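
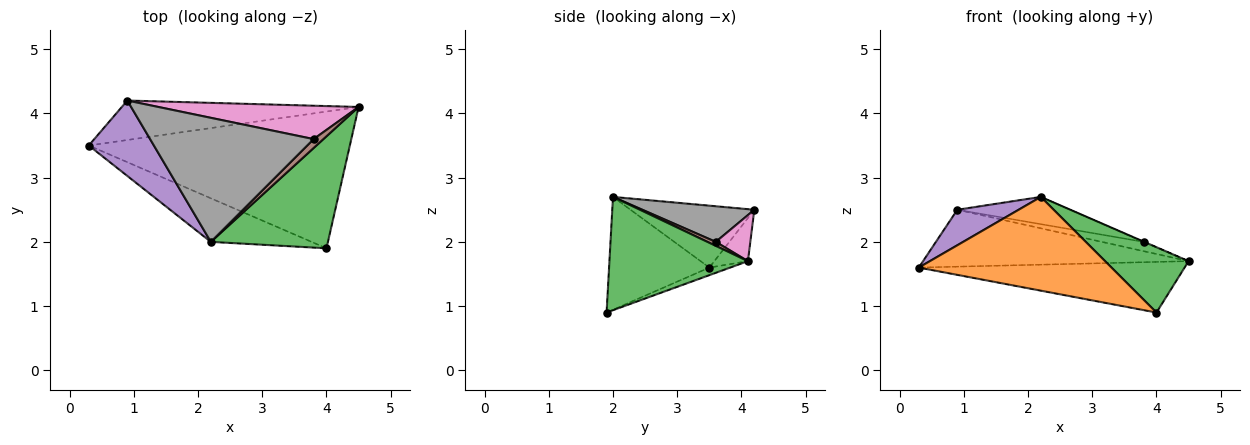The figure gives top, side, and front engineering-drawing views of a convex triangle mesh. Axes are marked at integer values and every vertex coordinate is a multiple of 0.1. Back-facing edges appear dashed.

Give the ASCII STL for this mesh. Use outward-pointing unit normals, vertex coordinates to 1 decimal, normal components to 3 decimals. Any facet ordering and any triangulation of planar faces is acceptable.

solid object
 facet normal -0.027 0.347 -0.937
  outer loop
   vertex 4.0 1.9 0.9
   vertex 0.3 3.5 1.6
   vertex 4.5 4.1 1.7
  endloop
 endfacet
 facet normal -0.427 -0.820 -0.381
  outer loop
   vertex 2.2 2.0 2.7
   vertex 0.3 3.5 1.6
   vertex 4.0 1.9 0.9
  endloop
 endfacet
 facet normal 0.641 -0.387 0.663
  outer loop
   vertex 2.2 2.0 2.7
   vertex 4.0 1.9 0.9
   vertex 4.5 4.1 1.7
  endloop
 endfacet
 facet normal -0.103 0.817 -0.567
  outer loop
   vertex 0.9 4.2 2.5
   vertex 4.5 4.1 1.7
   vertex 0.3 3.5 1.6
  endloop
 endfacet
 facet normal -0.652 -0.323 0.686
  outer loop
   vertex 0.9 4.2 2.5
   vertex 0.3 3.5 1.6
   vertex 2.2 2.0 2.7
  endloop
 endfacet
 facet normal 0.376 0.029 0.926
  outer loop
   vertex 3.8 3.6 2.0
   vertex 2.2 2.0 2.7
   vertex 4.5 4.1 1.7
  endloop
 endfacet
 facet normal 0.216 0.262 0.941
  outer loop
   vertex 3.8 3.6 2.0
   vertex 4.5 4.1 1.7
   vertex 0.9 4.2 2.5
  endloop
 endfacet
 facet normal 0.208 0.210 0.955
  outer loop
   vertex 3.8 3.6 2.0
   vertex 0.9 4.2 2.5
   vertex 2.2 2.0 2.7
  endloop
 endfacet
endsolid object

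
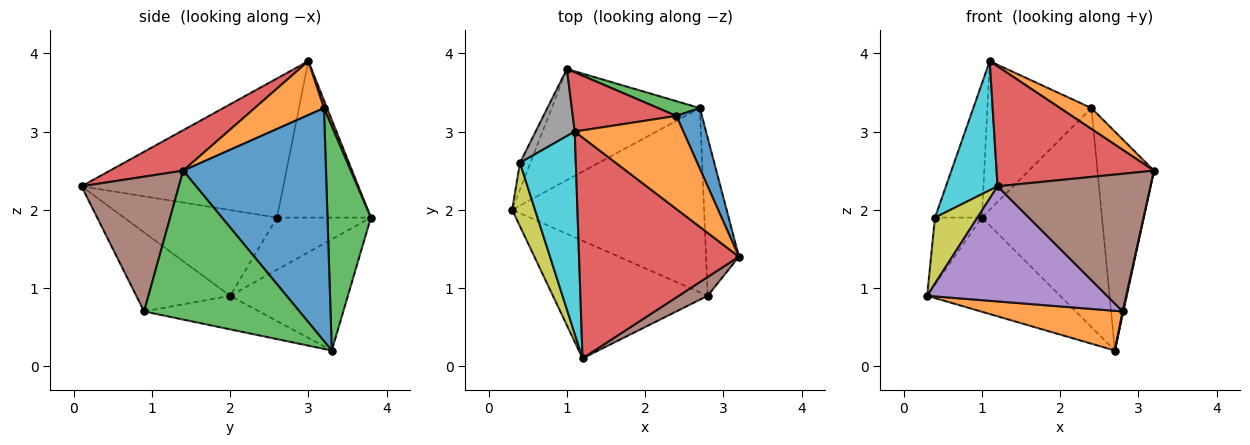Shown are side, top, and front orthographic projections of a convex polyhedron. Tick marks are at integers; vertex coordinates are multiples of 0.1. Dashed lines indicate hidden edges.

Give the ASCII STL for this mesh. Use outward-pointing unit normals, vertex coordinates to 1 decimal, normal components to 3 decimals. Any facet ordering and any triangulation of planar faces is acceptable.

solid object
 facet normal -0.497 0.561 -0.662
  outer loop
   vertex 2.7 3.3 0.2
   vertex 0.3 2.0 0.9
   vertex 1.0 3.8 1.9
  endloop
 endfacet
 facet normal -0.168 -0.208 -0.964
  outer loop
   vertex 2.8 0.9 0.7
   vertex 0.3 2.0 0.9
   vertex 2.7 3.3 0.2
  endloop
 endfacet
 facet normal 0.976 -0.004 -0.216
  outer loop
   vertex 2.8 0.9 0.7
   vertex 2.7 3.3 0.2
   vertex 3.2 1.4 2.5
  endloop
 endfacet
 facet normal 0.217 -0.466 0.858
  outer loop
   vertex 1.2 0.1 2.3
   vertex 3.2 1.4 2.5
   vertex 1.1 3.0 3.9
  endloop
 endfacet
 facet normal -0.343 -0.657 -0.671
  outer loop
   vertex 1.2 0.1 2.3
   vertex 0.3 2.0 0.9
   vertex 2.8 0.9 0.7
  endloop
 endfacet
 facet normal 0.533 -0.838 0.114
  outer loop
   vertex 1.2 0.1 2.3
   vertex 2.8 0.9 0.7
   vertex 3.2 1.4 2.5
  endloop
 endfacet
 facet normal -0.880 0.440 -0.176
  outer loop
   vertex 0.4 2.6 1.9
   vertex 1.0 3.8 1.9
   vertex 0.3 2.0 0.9
  endloop
 endfacet
 facet normal -0.873 0.436 0.218
  outer loop
   vertex 0.4 2.6 1.9
   vertex 1.1 3.0 3.9
   vertex 1.0 3.8 1.9
  endloop
 endfacet
 facet normal -0.933 -0.259 0.249
  outer loop
   vertex 0.4 2.6 1.9
   vertex 0.3 2.0 0.9
   vertex 1.2 0.1 2.3
  endloop
 endfacet
 facet normal -0.903 -0.231 0.362
  outer loop
   vertex 0.4 2.6 1.9
   vertex 1.2 0.1 2.3
   vertex 1.1 3.0 3.9
  endloop
 endfacet
 facet normal 0.925 0.366 0.101
  outer loop
   vertex 2.4 3.2 3.3
   vertex 3.2 1.4 2.5
   vertex 2.7 3.3 0.2
  endloop
 endfacet
 facet normal 0.436 -0.197 0.878
  outer loop
   vertex 2.4 3.2 3.3
   vertex 1.1 3.0 3.9
   vertex 3.2 1.4 2.5
  endloop
 endfacet
 facet normal 0.339 0.939 0.063
  outer loop
   vertex 2.4 3.2 3.3
   vertex 2.7 3.3 0.2
   vertex 1.0 3.8 1.9
  endloop
 endfacet
 facet normal 0.028 0.929 0.370
  outer loop
   vertex 2.4 3.2 3.3
   vertex 1.0 3.8 1.9
   vertex 1.1 3.0 3.9
  endloop
 endfacet
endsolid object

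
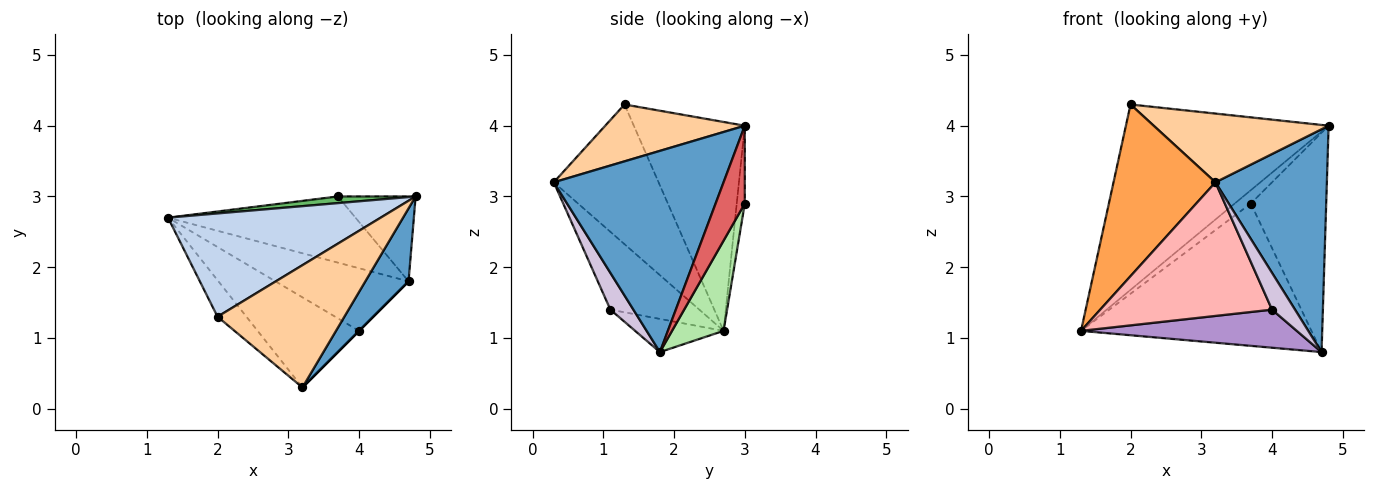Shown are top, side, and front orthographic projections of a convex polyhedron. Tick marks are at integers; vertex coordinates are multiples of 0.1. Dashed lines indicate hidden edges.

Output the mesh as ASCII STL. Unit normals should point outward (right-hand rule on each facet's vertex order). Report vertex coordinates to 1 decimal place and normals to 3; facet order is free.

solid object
 facet normal 0.823 -0.540 0.177
  outer loop
   vertex 4.7 1.8 0.8
   vertex 4.8 3.0 4.0
   vertex 3.2 0.3 3.2
  endloop
 endfacet
 facet normal -0.431 0.788 0.439
  outer loop
   vertex 2.0 1.3 4.3
   vertex 4.8 3.0 4.0
   vertex 1.3 2.7 1.1
  endloop
 endfacet
 facet normal -0.709 -0.690 -0.147
  outer loop
   vertex 2.0 1.3 4.3
   vertex 1.3 2.7 1.1
   vertex 3.2 0.3 3.2
  endloop
 endfacet
 facet normal 0.364 -0.456 0.812
  outer loop
   vertex 2.0 1.3 4.3
   vertex 3.2 0.3 3.2
   vertex 4.8 3.0 4.0
  endloop
 endfacet
 facet normal -0.408 0.816 0.408
  outer loop
   vertex 3.7 3.0 2.9
   vertex 1.3 2.7 1.1
   vertex 4.8 3.0 4.0
  endloop
 endfacet
 facet normal 0.199 0.889 -0.413
  outer loop
   vertex 3.7 3.0 2.9
   vertex 4.7 1.8 0.8
   vertex 1.3 2.7 1.1
  endloop
 endfacet
 facet normal 0.340 0.877 -0.340
  outer loop
   vertex 3.7 3.0 2.9
   vertex 4.8 3.0 4.0
   vertex 4.7 1.8 0.8
  endloop
 endfacet
 facet normal -0.394 -0.762 -0.514
  outer loop
   vertex 4.0 1.1 1.4
   vertex 3.2 0.3 3.2
   vertex 1.3 2.7 1.1
  endloop
 endfacet
 facet normal -0.208 -0.508 -0.836
  outer loop
   vertex 4.0 1.1 1.4
   vertex 1.3 2.7 1.1
   vertex 4.7 1.8 0.8
  endloop
 endfacet
 facet normal 0.707 -0.707 0.000
  outer loop
   vertex 4.0 1.1 1.4
   vertex 4.7 1.8 0.8
   vertex 3.2 0.3 3.2
  endloop
 endfacet
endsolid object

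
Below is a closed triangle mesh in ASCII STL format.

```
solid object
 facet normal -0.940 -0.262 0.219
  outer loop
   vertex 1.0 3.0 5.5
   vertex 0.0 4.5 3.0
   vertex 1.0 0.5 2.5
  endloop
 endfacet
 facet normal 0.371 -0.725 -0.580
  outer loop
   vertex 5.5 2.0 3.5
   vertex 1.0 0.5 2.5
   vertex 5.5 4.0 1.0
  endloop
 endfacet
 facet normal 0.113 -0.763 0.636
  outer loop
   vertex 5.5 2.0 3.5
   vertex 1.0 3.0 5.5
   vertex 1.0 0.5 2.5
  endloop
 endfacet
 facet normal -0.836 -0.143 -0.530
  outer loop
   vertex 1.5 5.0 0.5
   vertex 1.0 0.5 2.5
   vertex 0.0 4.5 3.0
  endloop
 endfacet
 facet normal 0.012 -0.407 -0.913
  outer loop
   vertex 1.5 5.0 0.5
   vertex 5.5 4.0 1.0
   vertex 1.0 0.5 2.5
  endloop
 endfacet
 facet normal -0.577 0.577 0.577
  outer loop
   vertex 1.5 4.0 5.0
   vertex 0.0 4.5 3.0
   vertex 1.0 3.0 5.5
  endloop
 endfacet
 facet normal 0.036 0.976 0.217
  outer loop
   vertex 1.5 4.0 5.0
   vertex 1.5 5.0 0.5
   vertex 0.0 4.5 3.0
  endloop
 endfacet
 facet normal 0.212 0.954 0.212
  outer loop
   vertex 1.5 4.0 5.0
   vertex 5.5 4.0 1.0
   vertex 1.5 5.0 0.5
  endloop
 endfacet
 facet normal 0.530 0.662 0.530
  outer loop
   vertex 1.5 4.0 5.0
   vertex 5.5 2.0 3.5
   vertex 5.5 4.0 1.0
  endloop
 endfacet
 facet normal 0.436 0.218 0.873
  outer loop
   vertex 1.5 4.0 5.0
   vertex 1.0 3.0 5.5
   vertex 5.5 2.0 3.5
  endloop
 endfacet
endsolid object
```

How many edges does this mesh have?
15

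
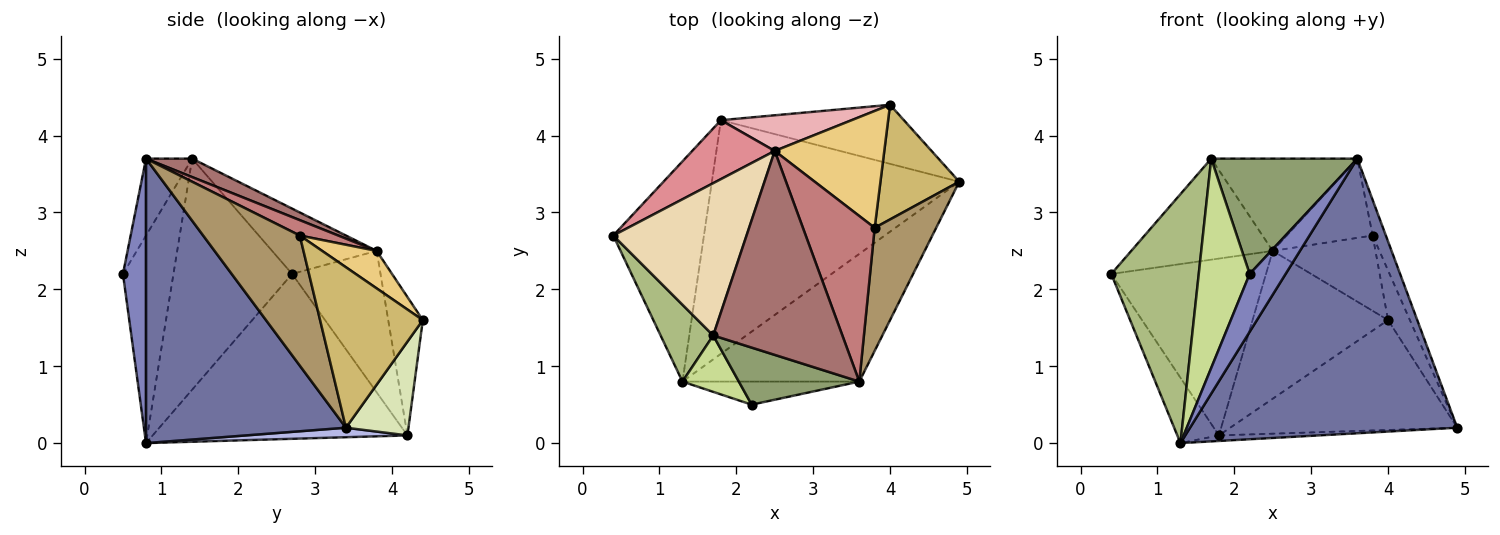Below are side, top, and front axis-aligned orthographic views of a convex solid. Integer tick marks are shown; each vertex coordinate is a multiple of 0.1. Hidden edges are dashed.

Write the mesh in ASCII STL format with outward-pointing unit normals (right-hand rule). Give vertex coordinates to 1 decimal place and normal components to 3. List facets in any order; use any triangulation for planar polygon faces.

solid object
 facet normal 0.561 -0.750 -0.349
  outer loop
   vertex 3.6 0.8 3.7
   vertex 1.3 0.8 0.0
   vertex 4.9 3.4 0.2
  endloop
 endfacet
 facet normal 0.512 -0.798 -0.318
  outer loop
   vertex 3.6 0.8 3.7
   vertex 2.2 0.5 2.2
   vertex 1.3 0.8 0.0
  endloop
 endfacet
 facet normal -0.867 0.142 -0.477
  outer loop
   vertex 1.8 4.2 0.1
   vertex 1.3 0.8 0.0
   vertex 0.4 2.7 2.2
  endloop
 endfacet
 facet normal 0.038 0.024 -0.999
  outer loop
   vertex 1.8 4.2 0.1
   vertex 4.9 3.4 0.2
   vertex 1.3 0.8 0.0
  endloop
 endfacet
 facet normal -0.272 -0.862 0.427
  outer loop
   vertex 1.7 1.4 3.7
   vertex 2.2 0.5 2.2
   vertex 3.6 0.8 3.7
  endloop
 endfacet
 facet normal -0.792 -0.584 0.180
  outer loop
   vertex 1.7 1.4 3.7
   vertex 0.4 2.7 2.2
   vertex 1.3 0.8 0.0
  endloop
 endfacet
 facet normal -0.692 -0.697 0.188
  outer loop
   vertex 1.7 1.4 3.7
   vertex 1.3 0.8 0.0
   vertex 2.2 0.5 2.2
  endloop
 endfacet
 facet normal 0.236 0.856 -0.460
  outer loop
   vertex 4.0 4.4 1.6
   vertex 4.9 3.4 0.2
   vertex 1.8 4.2 0.1
  endloop
 endfacet
 facet normal 0.897 0.122 0.424
  outer loop
   vertex 3.8 2.8 2.7
   vertex 3.6 0.8 3.7
   vertex 4.9 3.4 0.2
  endloop
 endfacet
 facet normal 0.882 0.187 0.433
  outer loop
   vertex 3.8 2.8 2.7
   vertex 4.9 3.4 0.2
   vertex 4.0 4.4 1.6
  endloop
 endfacet
 facet normal 0.276 0.521 0.808
  outer loop
   vertex 2.5 3.8 2.5
   vertex 3.8 2.8 2.7
   vertex 4.0 4.4 1.6
  endloop
 endfacet
 facet normal -0.378 0.512 0.771
  outer loop
   vertex 2.5 3.8 2.5
   vertex 0.4 2.7 2.2
   vertex 1.7 1.4 3.7
  endloop
 endfacet
 facet normal 0.129 0.409 0.903
  outer loop
   vertex 2.5 3.8 2.5
   vertex 1.7 1.4 3.7
   vertex 3.6 0.8 3.7
  endloop
 endfacet
 facet normal 0.190 0.424 0.886
  outer loop
   vertex 2.5 3.8 2.5
   vertex 3.6 0.8 3.7
   vertex 3.8 2.8 2.7
  endloop
 endfacet
 facet normal -0.477 0.834 0.278
  outer loop
   vertex 2.5 3.8 2.5
   vertex 1.8 4.2 0.1
   vertex 0.4 2.7 2.2
  endloop
 endfacet
 facet normal -0.241 0.944 0.228
  outer loop
   vertex 2.5 3.8 2.5
   vertex 4.0 4.4 1.6
   vertex 1.8 4.2 0.1
  endloop
 endfacet
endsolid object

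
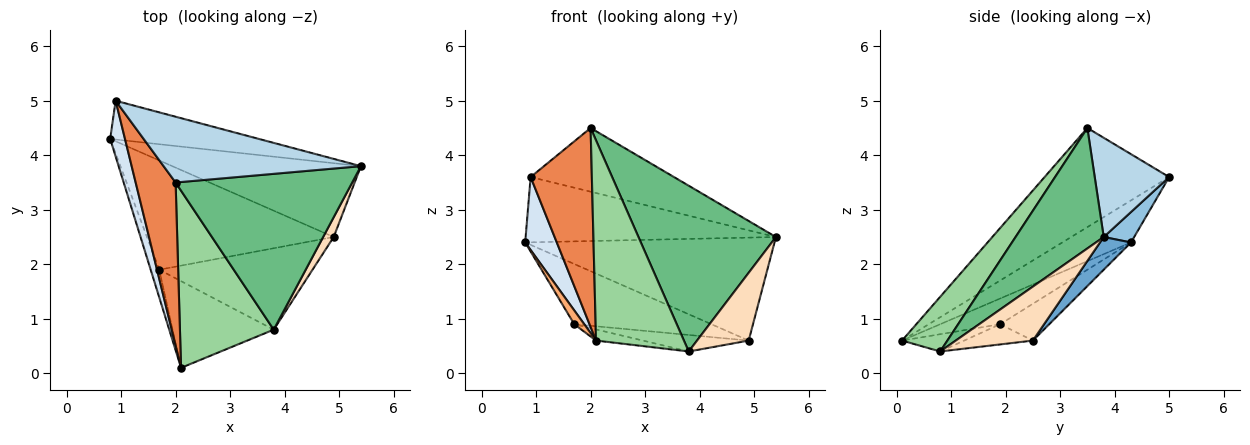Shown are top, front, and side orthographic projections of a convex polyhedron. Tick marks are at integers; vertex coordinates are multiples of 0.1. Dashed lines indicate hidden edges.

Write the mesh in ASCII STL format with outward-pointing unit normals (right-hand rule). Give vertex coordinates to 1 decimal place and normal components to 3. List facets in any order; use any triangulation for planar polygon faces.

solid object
 facet normal 0.100 0.809 -0.580
  outer loop
   vertex 4.9 2.5 0.6
   vertex 0.8 4.3 2.4
   vertex 5.4 3.8 2.5
  endloop
 endfacet
 facet normal 0.104 0.855 -0.508
  outer loop
   vertex 0.9 5.0 3.6
   vertex 5.4 3.8 2.5
   vertex 0.8 4.3 2.4
  endloop
 endfacet
 facet normal 0.340 0.654 0.676
  outer loop
   vertex 0.9 5.0 3.6
   vertex 2.0 3.5 4.5
   vertex 5.4 3.8 2.5
  endloop
 endfacet
 facet normal -0.865 -0.398 0.304
  outer loop
   vertex 0.9 5.0 3.6
   vertex 0.8 4.3 2.4
   vertex 2.1 0.1 0.6
  endloop
 endfacet
 facet normal -0.844 -0.415 0.340
  outer loop
   vertex 0.9 5.0 3.6
   vertex 2.1 0.1 0.6
   vertex 2.0 3.5 4.5
  endloop
 endfacet
 facet normal -0.937 -0.156 -0.312
  outer loop
   vertex 1.7 1.9 0.9
   vertex 2.1 0.1 0.6
   vertex 0.8 4.3 2.4
  endloop
 endfacet
 facet normal -0.170 0.476 -0.863
  outer loop
   vertex 1.7 1.9 0.9
   vertex 0.8 4.3 2.4
   vertex 4.9 2.5 0.6
  endloop
 endfacet
 facet normal 0.820 -0.549 0.160
  outer loop
   vertex 3.8 0.8 0.4
   vertex 4.9 2.5 0.6
   vertex 5.4 3.8 2.5
  endloop
 endfacet
 facet normal 0.423 -0.660 0.621
  outer loop
   vertex 3.8 0.8 0.4
   vertex 5.4 3.8 2.5
   vertex 2.0 3.5 4.5
  endloop
 endfacet
 facet normal 0.360 -0.699 0.618
  outer loop
   vertex 3.8 0.8 0.4
   vertex 2.0 3.5 4.5
   vertex 2.1 0.1 0.6
  endloop
 endfacet
 facet normal -0.167 0.126 -0.978
  outer loop
   vertex 3.8 0.8 0.4
   vertex 2.1 0.1 0.6
   vertex 1.7 1.9 0.9
  endloop
 endfacet
 facet normal -0.128 0.197 -0.972
  outer loop
   vertex 3.8 0.8 0.4
   vertex 1.7 1.9 0.9
   vertex 4.9 2.5 0.6
  endloop
 endfacet
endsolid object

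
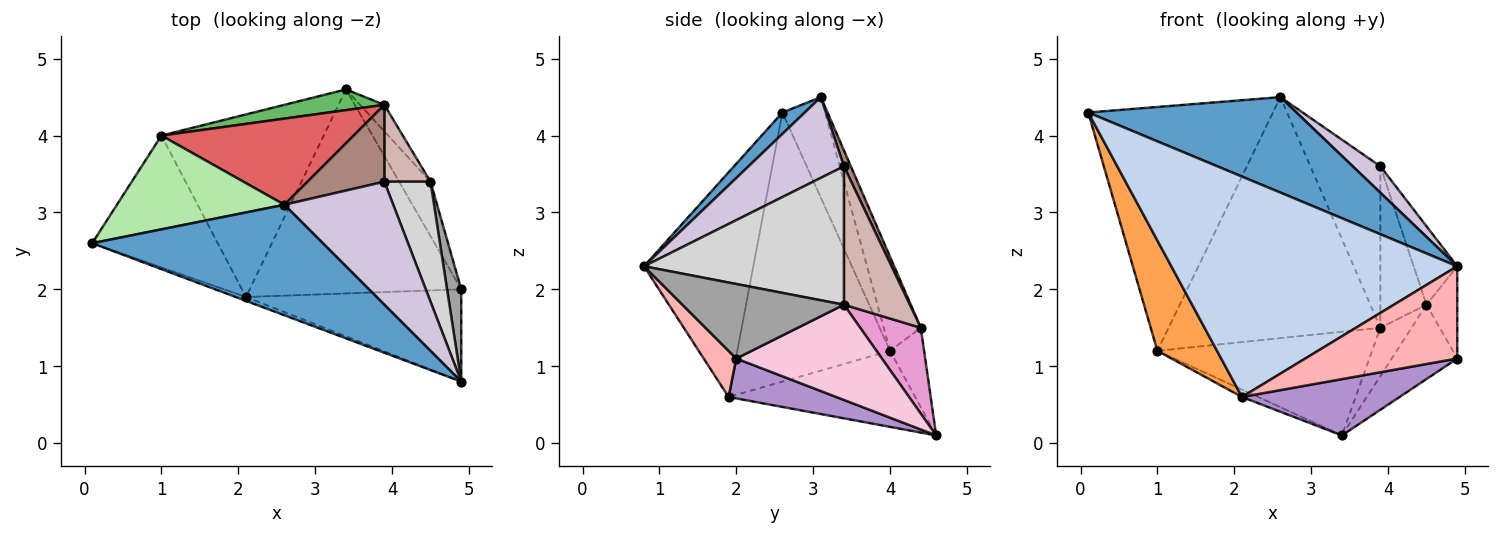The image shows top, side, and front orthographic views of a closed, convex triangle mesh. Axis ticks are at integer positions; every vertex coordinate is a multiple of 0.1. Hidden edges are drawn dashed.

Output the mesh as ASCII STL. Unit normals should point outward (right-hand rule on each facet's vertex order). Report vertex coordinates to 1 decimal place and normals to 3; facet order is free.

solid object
 facet normal 0.070 -0.652 0.755
  outer loop
   vertex 2.6 3.1 4.5
   vertex 0.1 2.6 4.3
   vertex 4.9 0.8 2.3
  endloop
 endfacet
 facet normal -0.357 -0.934 -0.016
  outer loop
   vertex 2.1 1.9 0.6
   vertex 4.9 0.8 2.3
   vertex 0.1 2.6 4.3
  endloop
 endfacet
 facet normal -0.854 -0.334 -0.399
  outer loop
   vertex 1.0 4.0 1.2
   vertex 2.1 1.9 0.6
   vertex 0.1 2.6 4.3
  endloop
 endfacet
 facet normal -0.424 0.037 -0.905
  outer loop
   vertex 1.0 4.0 1.2
   vertex 3.4 4.6 0.1
   vertex 2.1 1.9 0.6
  endloop
 endfacet
 facet normal -0.154 0.969 0.193
  outer loop
   vertex 1.0 4.0 1.2
   vertex 3.9 4.4 1.5
   vertex 3.4 4.6 0.1
  endloop
 endfacet
 facet normal -0.211 0.912 0.351
  outer loop
   vertex 1.0 4.0 1.2
   vertex 0.1 2.6 4.3
   vertex 2.6 3.1 4.5
  endloop
 endfacet
 facet normal -0.163 0.929 0.332
  outer loop
   vertex 1.0 4.0 1.2
   vertex 2.6 3.1 4.5
   vertex 3.9 4.4 1.5
  endloop
 endfacet
 facet normal 0.150 -0.699 -0.699
  outer loop
   vertex 4.9 2.0 1.1
   vertex 4.9 0.8 2.3
   vertex 2.1 1.9 0.6
  endloop
 endfacet
 facet normal 0.179 -0.262 -0.948
  outer loop
   vertex 4.9 2.0 1.1
   vertex 2.1 1.9 0.6
   vertex 3.4 4.6 0.1
  endloop
 endfacet
 facet normal 0.587 -0.170 0.791
  outer loop
   vertex 3.9 3.4 3.6
   vertex 2.6 3.1 4.5
   vertex 4.9 0.8 2.3
  endloop
 endfacet
 facet normal 0.089 0.899 0.428
  outer loop
   vertex 3.9 3.4 3.6
   vertex 3.9 4.4 1.5
   vertex 2.6 3.1 4.5
  endloop
 endfacet
 facet normal 0.790 0.553 0.263
  outer loop
   vertex 4.5 3.4 1.8
   vertex 3.9 4.4 1.5
   vertex 3.9 3.4 3.6
  endloop
 endfacet
 facet normal 0.862 0.444 -0.244
  outer loop
   vertex 4.5 3.4 1.8
   vertex 3.4 4.6 0.1
   vertex 3.9 4.4 1.5
  endloop
 endfacet
 facet normal 0.873 0.393 -0.287
  outer loop
   vertex 4.5 3.4 1.8
   vertex 4.9 2.0 1.1
   vertex 3.4 4.6 0.1
  endloop
 endfacet
 facet normal 0.966 0.184 0.184
  outer loop
   vertex 4.5 3.4 1.8
   vertex 4.9 0.8 2.3
   vertex 4.9 2.0 1.1
  endloop
 endfacet
 facet normal 0.929 0.202 0.310
  outer loop
   vertex 4.5 3.4 1.8
   vertex 3.9 3.4 3.6
   vertex 4.9 0.8 2.3
  endloop
 endfacet
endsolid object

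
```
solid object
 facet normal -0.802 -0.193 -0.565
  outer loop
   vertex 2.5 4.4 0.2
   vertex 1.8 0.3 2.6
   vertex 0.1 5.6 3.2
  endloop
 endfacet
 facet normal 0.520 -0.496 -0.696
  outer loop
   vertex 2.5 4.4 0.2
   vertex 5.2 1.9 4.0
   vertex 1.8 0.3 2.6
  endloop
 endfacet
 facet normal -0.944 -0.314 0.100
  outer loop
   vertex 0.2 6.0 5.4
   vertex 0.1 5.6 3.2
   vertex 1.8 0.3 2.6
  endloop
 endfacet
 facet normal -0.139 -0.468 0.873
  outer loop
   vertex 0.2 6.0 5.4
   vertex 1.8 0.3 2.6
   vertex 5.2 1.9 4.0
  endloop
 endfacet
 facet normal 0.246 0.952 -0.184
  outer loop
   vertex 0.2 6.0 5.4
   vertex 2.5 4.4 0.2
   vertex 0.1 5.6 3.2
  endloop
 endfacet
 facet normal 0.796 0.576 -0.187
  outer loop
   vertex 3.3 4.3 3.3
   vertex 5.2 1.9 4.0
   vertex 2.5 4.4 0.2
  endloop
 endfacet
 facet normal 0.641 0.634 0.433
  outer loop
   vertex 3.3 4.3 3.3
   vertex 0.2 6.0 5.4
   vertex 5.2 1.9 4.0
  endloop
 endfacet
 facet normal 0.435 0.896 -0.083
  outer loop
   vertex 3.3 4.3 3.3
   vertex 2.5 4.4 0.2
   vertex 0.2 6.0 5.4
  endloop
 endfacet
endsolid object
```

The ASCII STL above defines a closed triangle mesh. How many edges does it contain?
12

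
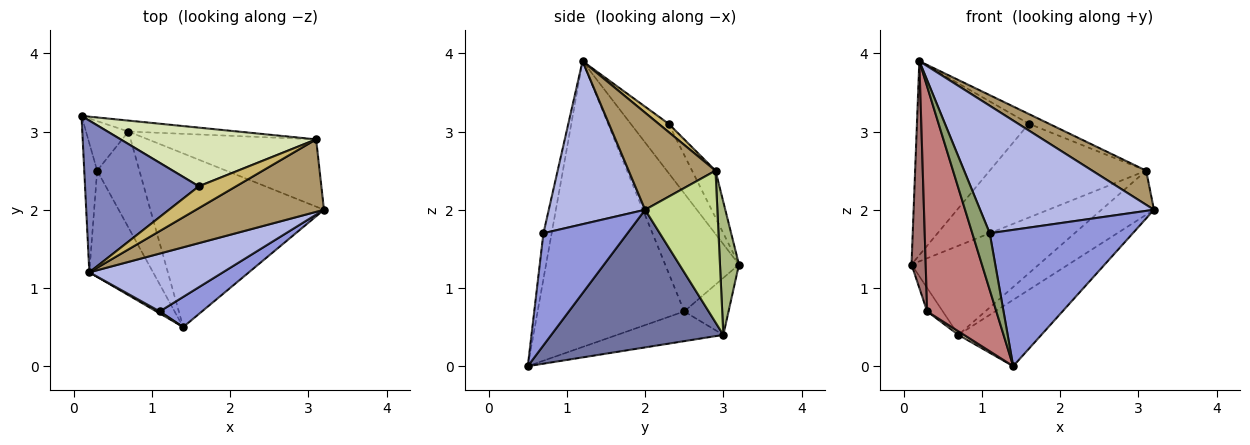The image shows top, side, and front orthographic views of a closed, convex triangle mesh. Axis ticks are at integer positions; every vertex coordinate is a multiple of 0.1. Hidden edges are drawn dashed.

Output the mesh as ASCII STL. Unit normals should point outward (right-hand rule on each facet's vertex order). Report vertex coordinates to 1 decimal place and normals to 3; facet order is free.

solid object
 facet normal 0.595 0.287 -0.751
  outer loop
   vertex 0.7 3.0 0.4
   vertex 3.2 2.0 2.0
   vertex 1.4 0.5 0.0
  endloop
 endfacet
 facet normal -0.258 0.761 0.595
  outer loop
   vertex 1.6 2.3 3.1
   vertex 0.1 3.2 1.3
   vertex 0.2 1.2 3.9
  endloop
 endfacet
 facet normal 0.498 -0.847 0.187
  outer loop
   vertex 1.1 0.7 1.7
   vertex 1.4 0.5 0.0
   vertex 3.2 2.0 2.0
  endloop
 endfacet
 facet normal 0.451 -0.813 0.369
  outer loop
   vertex 1.1 0.7 1.7
   vertex 3.2 2.0 2.0
   vertex 0.2 1.2 3.9
  endloop
 endfacet
 facet normal -0.426 -0.904 0.031
  outer loop
   vertex 1.1 0.7 1.7
   vertex 0.2 1.2 3.9
   vertex 1.4 0.5 0.0
  endloop
 endfacet
 facet normal 0.146 0.982 -0.121
  outer loop
   vertex 3.1 2.9 2.5
   vertex 0.7 3.0 0.4
   vertex 0.1 3.2 1.3
  endloop
 endfacet
 facet normal 0.602 0.438 -0.668
  outer loop
   vertex 3.1 2.9 2.5
   vertex 3.2 2.0 2.0
   vertex 0.7 3.0 0.4
  endloop
 endfacet
 facet normal -0.126 0.841 0.526
  outer loop
   vertex 3.1 2.9 2.5
   vertex 0.1 3.2 1.3
   vertex 1.6 2.3 3.1
  endloop
 endfacet
 facet normal 0.566 -0.351 0.746
  outer loop
   vertex 3.1 2.9 2.5
   vertex 0.2 1.2 3.9
   vertex 3.2 2.0 2.0
  endloop
 endfacet
 facet normal 0.199 0.398 0.896
  outer loop
   vertex 3.1 2.9 2.5
   vertex 1.6 2.3 3.1
   vertex 0.2 1.2 3.9
  endloop
 endfacet
 facet normal -0.772 0.272 -0.575
  outer loop
   vertex 0.3 2.5 0.7
   vertex 0.1 3.2 1.3
   vertex 0.7 3.0 0.4
  endloop
 endfacet
 facet normal -0.575 -0.030 -0.817
  outer loop
   vertex 0.3 2.5 0.7
   vertex 0.7 3.0 0.4
   vertex 1.4 0.5 0.0
  endloop
 endfacet
 facet normal -0.976 -0.188 -0.107
  outer loop
   vertex 0.3 2.5 0.7
   vertex 0.2 1.2 3.9
   vertex 0.1 3.2 1.3
  endloop
 endfacet
 facet normal -0.886 -0.418 -0.198
  outer loop
   vertex 0.3 2.5 0.7
   vertex 1.4 0.5 0.0
   vertex 0.2 1.2 3.9
  endloop
 endfacet
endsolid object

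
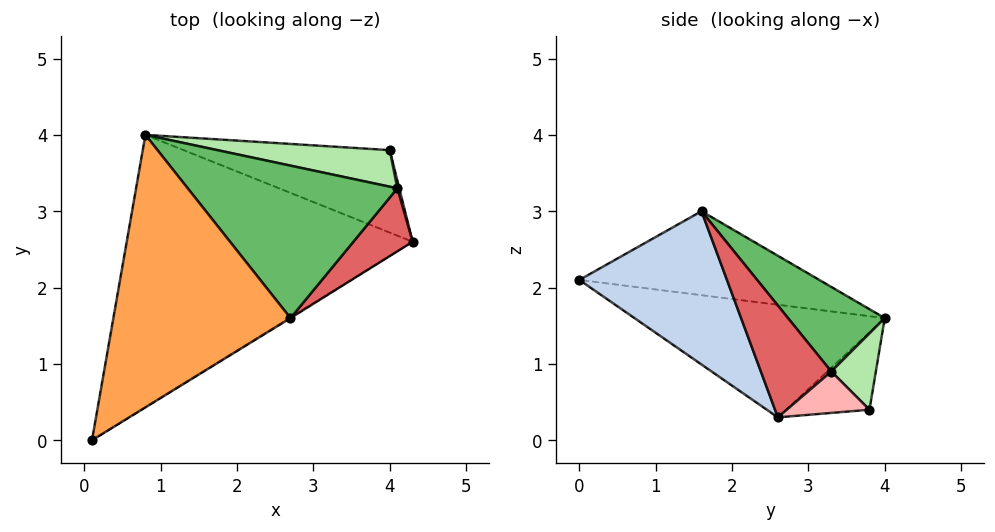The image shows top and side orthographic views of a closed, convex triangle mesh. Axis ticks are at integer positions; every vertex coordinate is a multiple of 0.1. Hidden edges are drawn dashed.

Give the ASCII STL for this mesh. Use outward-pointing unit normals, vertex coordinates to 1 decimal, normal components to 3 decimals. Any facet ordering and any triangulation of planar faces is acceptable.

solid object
 facet normal -0.366 -0.052 -0.929
  outer loop
   vertex 0.8 4.0 1.6
   vertex 4.3 2.6 0.3
   vertex 0.1 0.0 2.1
  endloop
 endfacet
 facet normal 0.525 -0.851 -0.004
  outer loop
   vertex 2.7 1.6 3.0
   vertex 0.1 0.0 2.1
   vertex 4.3 2.6 0.3
  endloop
 endfacet
 facet normal -0.421 0.185 0.888
  outer loop
   vertex 2.7 1.6 3.0
   vertex 0.8 4.0 1.6
   vertex 0.1 0.0 2.1
  endloop
 endfacet
 facet normal -0.352 -0.010 -0.936
  outer loop
   vertex 4.0 3.8 0.4
   vertex 4.3 2.6 0.3
   vertex 0.8 4.0 1.6
  endloop
 endfacet
 facet normal 0.287 0.642 0.711
  outer loop
   vertex 4.1 3.3 0.9
   vertex 0.8 4.0 1.6
   vertex 2.7 1.6 3.0
  endloop
 endfacet
 facet normal 0.287 0.705 0.648
  outer loop
   vertex 4.1 3.3 0.9
   vertex 4.0 3.8 0.4
   vertex 0.8 4.0 1.6
  endloop
 endfacet
 facet normal 0.874 -0.147 0.463
  outer loop
   vertex 4.1 3.3 0.9
   vertex 2.7 1.6 3.0
   vertex 4.3 2.6 0.3
  endloop
 endfacet
 facet normal 0.970 0.239 0.045
  outer loop
   vertex 4.1 3.3 0.9
   vertex 4.3 2.6 0.3
   vertex 4.0 3.8 0.4
  endloop
 endfacet
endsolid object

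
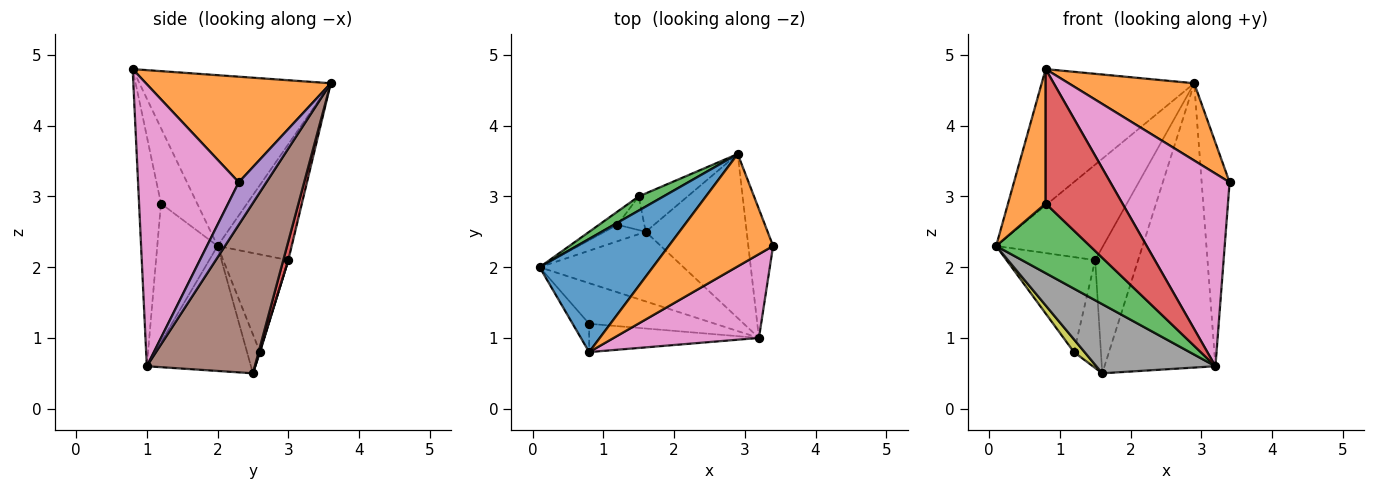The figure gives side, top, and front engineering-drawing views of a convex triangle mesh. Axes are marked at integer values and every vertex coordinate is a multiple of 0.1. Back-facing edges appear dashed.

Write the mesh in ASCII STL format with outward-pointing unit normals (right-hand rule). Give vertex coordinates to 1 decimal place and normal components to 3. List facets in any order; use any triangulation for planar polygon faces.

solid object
 facet normal -0.694 0.554 0.460
  outer loop
   vertex 0.8 0.8 4.8
   vertex 2.9 3.6 4.6
   vertex 0.1 2.0 2.3
  endloop
 endfacet
 facet normal 0.640 -0.435 0.633
  outer loop
   vertex 0.8 0.8 4.8
   vertex 3.4 2.3 3.2
   vertex 2.9 3.6 4.6
  endloop
 endfacet
 facet normal -0.565 0.816 0.121
  outer loop
   vertex 1.5 3.0 2.1
   vertex 0.1 2.0 2.3
   vertex 2.9 3.6 4.6
  endloop
 endfacet
 facet normal 0.111 0.951 -0.290
  outer loop
   vertex 1.5 3.0 2.1
   vertex 2.9 3.6 4.6
   vertex 1.6 2.5 0.5
  endloop
 endfacet
 facet normal 0.650 0.658 -0.379
  outer loop
   vertex 3.2 1.0 0.6
   vertex 2.9 3.6 4.6
   vertex 3.4 2.3 3.2
  endloop
 endfacet
 facet normal 0.645 0.662 -0.382
  outer loop
   vertex 3.2 1.0 0.6
   vertex 1.6 2.5 0.5
   vertex 2.9 3.6 4.6
  endloop
 endfacet
 facet normal 0.612 -0.725 0.315
  outer loop
   vertex 3.2 1.0 0.6
   vertex 3.4 2.3 3.2
   vertex 0.8 0.8 4.8
  endloop
 endfacet
 facet normal -0.525 -0.600 -0.604
  outer loop
   vertex 3.2 1.0 0.6
   vertex 0.1 2.0 2.3
   vertex 1.6 2.5 0.5
  endloop
 endfacet
 facet normal -0.598 -0.489 -0.634
  outer loop
   vertex 1.2 2.6 0.8
   vertex 1.6 2.5 0.5
   vertex 0.1 2.0 2.3
  endloop
 endfacet
 facet normal -0.588 0.801 -0.111
  outer loop
   vertex 1.2 2.6 0.8
   vertex 0.1 2.0 2.3
   vertex 1.5 3.0 2.1
  endloop
 endfacet
 facet normal 0.016 0.955 -0.297
  outer loop
   vertex 1.2 2.6 0.8
   vertex 1.5 3.0 2.1
   vertex 1.6 2.5 0.5
  endloop
 endfacet
 facet normal -0.686 -0.712 -0.150
  outer loop
   vertex 0.8 1.2 2.9
   vertex 0.8 0.8 4.8
   vertex 0.1 2.0 2.3
  endloop
 endfacet
 facet normal -0.485 -0.755 -0.441
  outer loop
   vertex 0.8 1.2 2.9
   vertex 0.1 2.0 2.3
   vertex 3.2 1.0 0.6
  endloop
 endfacet
 facet normal -0.269 -0.943 -0.198
  outer loop
   vertex 0.8 1.2 2.9
   vertex 3.2 1.0 0.6
   vertex 0.8 0.8 4.8
  endloop
 endfacet
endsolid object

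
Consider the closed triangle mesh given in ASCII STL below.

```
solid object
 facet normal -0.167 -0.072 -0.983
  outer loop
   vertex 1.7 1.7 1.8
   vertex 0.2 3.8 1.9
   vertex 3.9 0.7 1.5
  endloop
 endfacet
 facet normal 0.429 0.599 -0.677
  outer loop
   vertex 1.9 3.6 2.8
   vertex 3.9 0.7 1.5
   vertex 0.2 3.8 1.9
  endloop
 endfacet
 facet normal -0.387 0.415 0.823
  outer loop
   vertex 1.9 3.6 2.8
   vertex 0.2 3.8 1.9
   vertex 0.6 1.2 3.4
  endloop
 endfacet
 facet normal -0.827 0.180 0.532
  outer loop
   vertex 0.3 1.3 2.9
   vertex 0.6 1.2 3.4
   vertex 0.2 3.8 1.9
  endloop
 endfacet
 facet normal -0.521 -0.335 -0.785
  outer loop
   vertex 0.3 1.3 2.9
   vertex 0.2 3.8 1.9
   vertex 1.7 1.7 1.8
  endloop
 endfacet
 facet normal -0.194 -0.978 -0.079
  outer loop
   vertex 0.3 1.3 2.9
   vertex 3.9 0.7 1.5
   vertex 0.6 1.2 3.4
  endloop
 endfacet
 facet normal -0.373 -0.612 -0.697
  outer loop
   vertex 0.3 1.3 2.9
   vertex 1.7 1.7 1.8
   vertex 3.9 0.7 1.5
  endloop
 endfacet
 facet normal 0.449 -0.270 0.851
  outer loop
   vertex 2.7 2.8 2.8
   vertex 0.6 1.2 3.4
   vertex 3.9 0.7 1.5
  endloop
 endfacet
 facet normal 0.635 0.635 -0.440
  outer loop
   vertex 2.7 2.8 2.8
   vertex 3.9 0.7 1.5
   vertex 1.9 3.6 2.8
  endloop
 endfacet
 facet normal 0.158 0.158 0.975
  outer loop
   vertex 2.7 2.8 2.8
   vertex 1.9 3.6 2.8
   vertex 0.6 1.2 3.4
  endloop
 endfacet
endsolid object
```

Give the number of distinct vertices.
7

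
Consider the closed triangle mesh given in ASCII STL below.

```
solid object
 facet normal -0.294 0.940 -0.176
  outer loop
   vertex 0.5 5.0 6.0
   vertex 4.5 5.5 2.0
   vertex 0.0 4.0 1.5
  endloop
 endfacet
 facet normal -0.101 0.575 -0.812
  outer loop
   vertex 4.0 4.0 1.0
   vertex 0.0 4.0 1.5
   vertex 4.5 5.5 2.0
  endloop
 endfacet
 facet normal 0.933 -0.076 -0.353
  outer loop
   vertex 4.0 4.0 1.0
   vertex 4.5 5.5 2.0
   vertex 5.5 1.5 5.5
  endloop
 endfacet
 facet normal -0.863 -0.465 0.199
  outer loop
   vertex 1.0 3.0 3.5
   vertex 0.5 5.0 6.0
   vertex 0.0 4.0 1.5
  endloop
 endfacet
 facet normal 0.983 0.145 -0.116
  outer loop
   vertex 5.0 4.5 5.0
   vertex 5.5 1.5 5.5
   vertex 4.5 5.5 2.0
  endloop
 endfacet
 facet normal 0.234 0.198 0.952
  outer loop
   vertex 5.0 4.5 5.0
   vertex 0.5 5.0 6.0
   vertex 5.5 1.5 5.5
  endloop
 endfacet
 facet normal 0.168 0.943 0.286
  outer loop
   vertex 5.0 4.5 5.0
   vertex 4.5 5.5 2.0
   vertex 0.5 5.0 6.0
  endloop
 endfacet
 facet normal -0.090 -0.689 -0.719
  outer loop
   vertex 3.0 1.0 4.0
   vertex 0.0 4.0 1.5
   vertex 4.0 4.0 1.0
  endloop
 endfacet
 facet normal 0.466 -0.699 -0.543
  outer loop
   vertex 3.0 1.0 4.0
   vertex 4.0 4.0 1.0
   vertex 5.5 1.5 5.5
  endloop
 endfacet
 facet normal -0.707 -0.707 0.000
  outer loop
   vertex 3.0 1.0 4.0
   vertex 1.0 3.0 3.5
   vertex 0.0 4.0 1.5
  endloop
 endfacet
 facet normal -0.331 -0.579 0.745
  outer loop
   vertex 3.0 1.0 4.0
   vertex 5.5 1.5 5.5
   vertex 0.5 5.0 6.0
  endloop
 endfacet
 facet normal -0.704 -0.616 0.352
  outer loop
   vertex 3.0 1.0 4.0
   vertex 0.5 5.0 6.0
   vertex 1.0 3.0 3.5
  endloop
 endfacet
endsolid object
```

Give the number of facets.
12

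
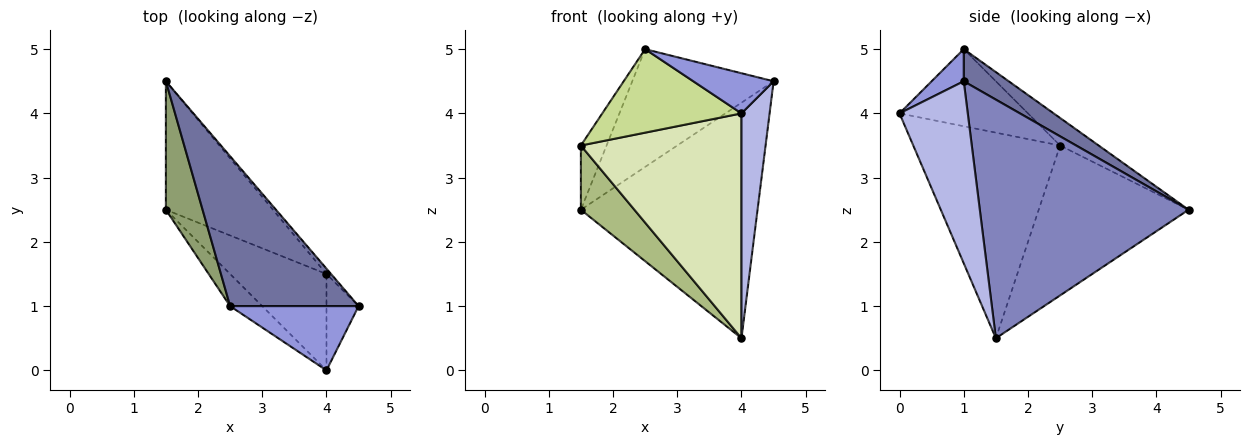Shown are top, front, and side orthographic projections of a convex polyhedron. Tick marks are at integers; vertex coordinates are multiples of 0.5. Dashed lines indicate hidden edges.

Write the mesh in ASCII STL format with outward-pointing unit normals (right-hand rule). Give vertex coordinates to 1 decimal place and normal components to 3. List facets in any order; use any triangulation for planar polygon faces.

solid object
 facet normal 0.193 0.606 0.772
  outer loop
   vertex 2.5 1.0 5.0
   vertex 4.5 1.0 4.5
   vertex 1.5 4.5 2.5
  endloop
 endfacet
 facet normal 0.763 0.646 -0.015
  outer loop
   vertex 4.0 1.5 0.5
   vertex 1.5 4.5 2.5
   vertex 4.5 1.0 4.5
  endloop
 endfacet
 facet normal 0.207 -0.518 0.830
  outer loop
   vertex 4.0 0.0 4.0
   vertex 4.5 1.0 4.5
   vertex 2.5 1.0 5.0
  endloop
 endfacet
 facet normal 0.913 -0.376 -0.161
  outer loop
   vertex 4.0 0.0 4.0
   vertex 4.0 1.5 0.5
   vertex 4.5 1.0 4.5
  endloop
 endfacet
 facet normal -0.557 0.371 0.743
  outer loop
   vertex 1.5 2.5 3.5
   vertex 2.5 1.0 5.0
   vertex 1.5 4.5 2.5
  endloop
 endfacet
 facet normal -0.781 -0.279 -0.558
  outer loop
   vertex 1.5 2.5 3.5
   vertex 1.5 4.5 2.5
   vertex 4.0 1.5 0.5
  endloop
 endfacet
 facet normal -0.653 -0.707 -0.272
  outer loop
   vertex 1.5 2.5 3.5
   vertex 4.0 0.0 4.0
   vertex 2.5 1.0 5.0
  endloop
 endfacet
 facet normal -0.643 -0.704 -0.302
  outer loop
   vertex 1.5 2.5 3.5
   vertex 4.0 1.5 0.5
   vertex 4.0 0.0 4.0
  endloop
 endfacet
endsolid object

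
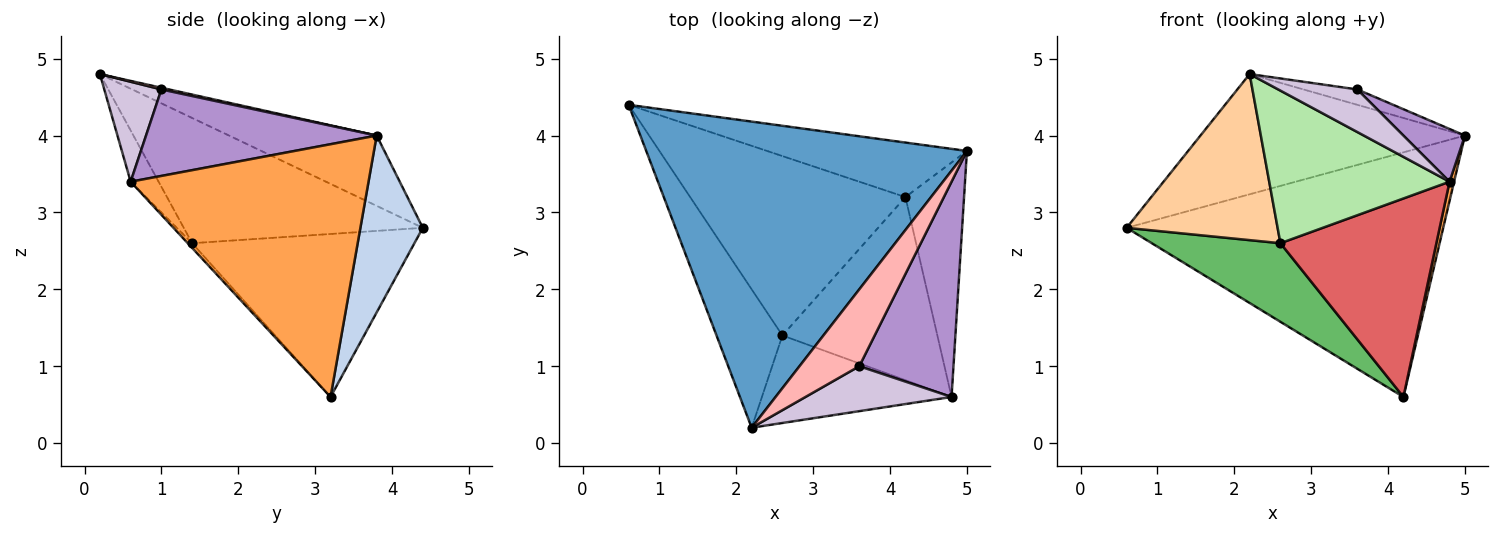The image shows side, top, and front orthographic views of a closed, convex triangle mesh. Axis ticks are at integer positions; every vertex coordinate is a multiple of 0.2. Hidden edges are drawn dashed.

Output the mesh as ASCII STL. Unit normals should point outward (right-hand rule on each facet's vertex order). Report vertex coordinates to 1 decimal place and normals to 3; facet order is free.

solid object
 facet normal -0.200 0.358 0.912
  outer loop
   vertex 2.2 0.2 4.8
   vertex 5.0 3.8 4.0
   vertex 0.6 4.4 2.8
  endloop
 endfacet
 facet normal 0.189 0.958 -0.214
  outer loop
   vertex 4.2 3.2 0.6
   vertex 0.6 4.4 2.8
   vertex 5.0 3.8 4.0
  endloop
 endfacet
 facet normal 0.974 -0.019 -0.226
  outer loop
   vertex 4.8 0.6 3.4
   vertex 4.2 3.2 0.6
   vertex 5.0 3.8 4.0
  endloop
 endfacet
 facet normal -0.772 -0.488 -0.407
  outer loop
   vertex 2.6 1.4 2.6
   vertex 2.2 0.2 4.8
   vertex 0.6 4.4 2.8
  endloop
 endfacet
 facet normal -0.570 -0.330 -0.753
  outer loop
   vertex 2.6 1.4 2.6
   vertex 0.6 4.4 2.8
   vertex 4.2 3.2 0.6
  endloop
 endfacet
 facet normal -0.133 -0.860 -0.493
  outer loop
   vertex 2.6 1.4 2.6
   vertex 4.8 0.6 3.4
   vertex 2.2 0.2 4.8
  endloop
 endfacet
 facet normal -0.021 -0.735 -0.678
  outer loop
   vertex 2.6 1.4 2.6
   vertex 4.2 3.2 0.6
   vertex 4.8 0.6 3.4
  endloop
 endfacet
 facet normal 0.028 0.196 0.980
  outer loop
   vertex 3.6 1.0 4.6
   vertex 5.0 3.8 4.0
   vertex 2.2 0.2 4.8
  endloop
 endfacet
 facet normal 0.666 -0.178 0.725
  outer loop
   vertex 3.6 1.0 4.6
   vertex 4.8 0.6 3.4
   vertex 5.0 3.8 4.0
  endloop
 endfacet
 facet normal 0.445 -0.616 0.650
  outer loop
   vertex 3.6 1.0 4.6
   vertex 2.2 0.2 4.8
   vertex 4.8 0.6 3.4
  endloop
 endfacet
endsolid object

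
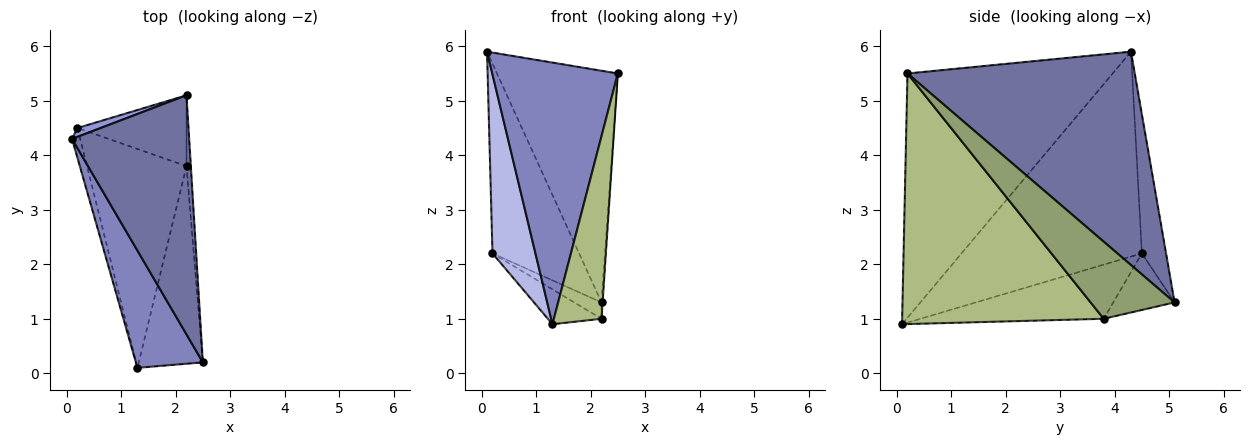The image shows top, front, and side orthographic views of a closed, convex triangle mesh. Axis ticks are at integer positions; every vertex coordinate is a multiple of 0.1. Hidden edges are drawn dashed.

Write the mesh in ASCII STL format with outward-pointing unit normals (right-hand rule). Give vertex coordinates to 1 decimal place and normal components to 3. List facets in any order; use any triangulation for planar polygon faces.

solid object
 facet normal 0.794 0.423 0.436
  outer loop
   vertex 2.2 5.1 1.3
   vertex 0.1 4.3 5.9
   vertex 2.5 0.2 5.5
  endloop
 endfacet
 facet normal -0.830 -0.508 0.228
  outer loop
   vertex 1.3 0.1 0.9
   vertex 2.5 0.2 5.5
   vertex 0.1 4.3 5.9
  endloop
 endfacet
 facet normal -0.269 0.962 0.045
  outer loop
   vertex 0.2 4.5 2.2
   vertex 0.1 4.3 5.9
   vertex 2.2 5.1 1.3
  endloop
 endfacet
 facet normal -0.972 -0.232 -0.039
  outer loop
   vertex 0.2 4.5 2.2
   vertex 1.3 0.1 0.9
   vertex 0.1 4.3 5.9
  endloop
 endfacet
 facet normal 0.998 0.013 -0.056
  outer loop
   vertex 2.2 3.8 1.0
   vertex 2.2 5.1 1.3
   vertex 2.5 0.2 5.5
  endloop
 endfacet
 facet normal 0.944 -0.223 -0.242
  outer loop
   vertex 2.2 3.8 1.0
   vertex 2.5 0.2 5.5
   vertex 1.3 0.1 0.9
  endloop
 endfacet
 facet normal -0.451 0.201 -0.869
  outer loop
   vertex 2.2 3.8 1.0
   vertex 0.2 4.5 2.2
   vertex 2.2 5.1 1.3
  endloop
 endfacet
 facet normal -0.473 0.139 -0.870
  outer loop
   vertex 2.2 3.8 1.0
   vertex 1.3 0.1 0.9
   vertex 0.2 4.5 2.2
  endloop
 endfacet
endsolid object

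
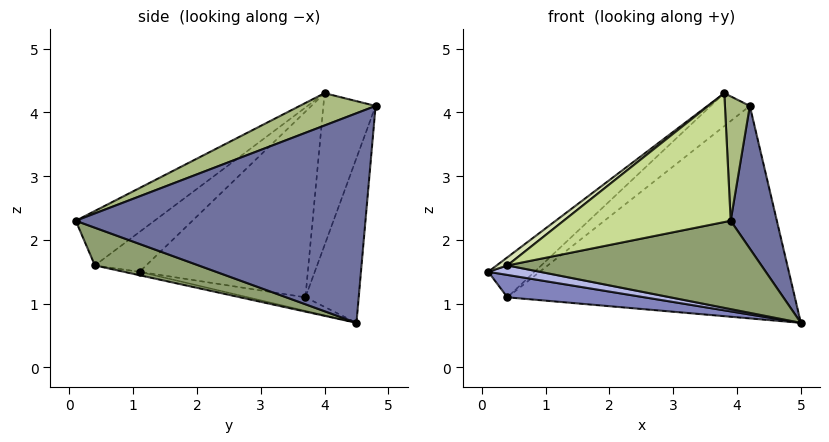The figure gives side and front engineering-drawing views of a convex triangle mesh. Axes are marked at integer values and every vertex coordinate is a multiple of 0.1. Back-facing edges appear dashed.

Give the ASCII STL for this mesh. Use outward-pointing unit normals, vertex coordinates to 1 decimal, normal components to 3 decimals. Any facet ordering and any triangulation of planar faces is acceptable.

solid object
 facet normal 0.959 -0.153 0.239
  outer loop
   vertex 4.2 4.8 4.1
   vertex 3.9 0.1 2.3
   vertex 5.0 4.5 0.7
  endloop
 endfacet
 facet normal -0.061 -0.145 -0.988
  outer loop
   vertex 0.4 3.7 1.1
   vertex 5.0 4.5 0.7
   vertex 0.1 1.1 1.5
  endloop
 endfacet
 facet normal -0.181 0.975 -0.129
  outer loop
   vertex 0.4 3.7 1.1
   vertex 4.2 4.8 4.1
   vertex 5.0 4.5 0.7
  endloop
 endfacet
 facet normal -0.049 -0.162 -0.986
  outer loop
   vertex 0.4 0.4 1.6
   vertex 0.1 1.1 1.5
   vertex 5.0 4.5 0.7
  endloop
 endfacet
 facet normal 0.151 -0.371 -0.916
  outer loop
   vertex 0.4 0.4 1.6
   vertex 5.0 4.5 0.7
   vertex 3.9 0.1 2.3
  endloop
 endfacet
 facet normal 0.795 -0.261 0.548
  outer loop
   vertex 3.8 4.0 4.3
   vertex 3.9 0.1 2.3
   vertex 4.2 4.8 4.1
  endloop
 endfacet
 facet normal -0.212 -0.450 0.867
  outer loop
   vertex 3.8 4.0 4.3
   vertex 0.4 0.4 1.6
   vertex 3.9 0.1 2.3
  endloop
 endfacet
 facet normal -0.542 -0.113 0.833
  outer loop
   vertex 3.8 4.0 4.3
   vertex 0.1 1.1 1.5
   vertex 0.4 0.4 1.6
  endloop
 endfacet
 facet normal -0.682 0.187 0.707
  outer loop
   vertex 3.8 4.0 4.3
   vertex 0.4 3.7 1.1
   vertex 0.1 1.1 1.5
  endloop
 endfacet
 facet normal -0.627 0.469 0.622
  outer loop
   vertex 3.8 4.0 4.3
   vertex 4.2 4.8 4.1
   vertex 0.4 3.7 1.1
  endloop
 endfacet
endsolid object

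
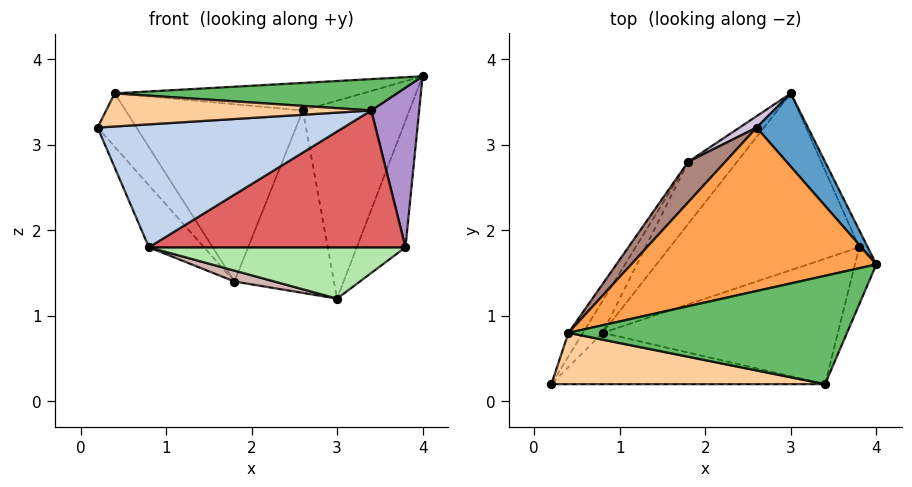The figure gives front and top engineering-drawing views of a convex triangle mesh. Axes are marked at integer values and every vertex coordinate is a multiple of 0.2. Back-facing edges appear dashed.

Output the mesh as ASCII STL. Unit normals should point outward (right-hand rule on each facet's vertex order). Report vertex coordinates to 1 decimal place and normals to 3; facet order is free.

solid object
 facet normal 0.697 0.672 0.249
  outer loop
   vertex 2.6 3.2 3.4
   vertex 4.0 1.6 3.8
   vertex 3.0 3.6 1.2
  endloop
 endfacet
 facet normal 0.024 -0.923 -0.385
  outer loop
   vertex 0.8 0.8 1.8
   vertex 3.4 0.2 3.4
   vertex 0.2 0.2 3.2
  endloop
 endfacet
 facet normal -0.091 0.166 0.982
  outer loop
   vertex 0.4 0.8 3.6
   vertex 4.0 1.6 3.8
   vertex 2.6 3.2 3.4
  endloop
 endfacet
 facet normal -0.052 -0.542 0.839
  outer loop
   vertex 0.4 0.8 3.6
   vertex 0.2 0.2 3.2
   vertex 3.4 0.2 3.4
  endloop
 endfacet
 facet normal 0.008 -0.278 0.961
  outer loop
   vertex 0.4 0.8 3.6
   vertex 3.4 0.2 3.4
   vertex 4.0 1.6 3.8
  endloop
 endfacet
 facet normal 0.093 -0.278 -0.956
  outer loop
   vertex 3.8 1.8 1.8
   vertex 0.8 0.8 1.8
   vertex 3.0 3.6 1.2
  endloop
 endfacet
 facet normal 0.239 -0.716 -0.656
  outer loop
   vertex 3.8 1.8 1.8
   vertex 3.4 0.2 3.4
   vertex 0.8 0.8 1.8
  endloop
 endfacet
 facet normal 0.919 0.391 -0.053
  outer loop
   vertex 3.8 1.8 1.8
   vertex 3.0 3.6 1.2
   vertex 4.0 1.6 3.8
  endloop
 endfacet
 facet normal 0.924 -0.359 -0.128
  outer loop
   vertex 3.8 1.8 1.8
   vertex 4.0 1.6 3.8
   vertex 3.4 0.2 3.4
  endloop
 endfacet
 facet normal -0.548 0.835 0.052
  outer loop
   vertex 1.8 2.8 1.4
   vertex 2.6 3.2 3.4
   vertex 3.0 3.6 1.2
  endloop
 endfacet
 facet normal -0.722 0.675 0.154
  outer loop
   vertex 1.8 2.8 1.4
   vertex 0.4 0.8 3.6
   vertex 2.6 3.2 3.4
  endloop
 endfacet
 facet normal -0.049 -0.172 -0.984
  outer loop
   vertex 1.8 2.8 1.4
   vertex 3.0 3.6 1.2
   vertex 0.8 0.8 1.8
  endloop
 endfacet
 facet normal -0.891 0.404 -0.209
  outer loop
   vertex 1.8 2.8 1.4
   vertex 0.8 0.8 1.8
   vertex 0.2 0.2 3.2
  endloop
 endfacet
 facet normal -0.889 0.419 -0.184
  outer loop
   vertex 1.8 2.8 1.4
   vertex 0.2 0.2 3.2
   vertex 0.4 0.8 3.6
  endloop
 endfacet
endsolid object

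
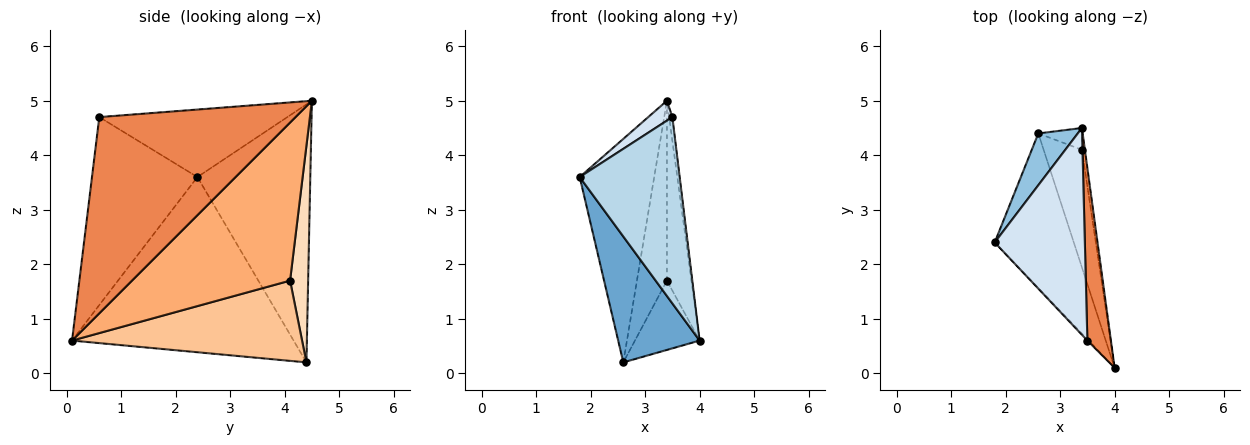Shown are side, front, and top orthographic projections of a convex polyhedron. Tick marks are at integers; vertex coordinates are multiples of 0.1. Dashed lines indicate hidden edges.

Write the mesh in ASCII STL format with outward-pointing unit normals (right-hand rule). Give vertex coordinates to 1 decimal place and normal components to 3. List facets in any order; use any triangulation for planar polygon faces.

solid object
 facet normal -0.864 -0.318 -0.390
  outer loop
   vertex 2.6 4.4 0.2
   vertex 4.0 0.1 0.6
   vertex 1.8 2.4 3.6
  endloop
 endfacet
 facet normal -0.828 0.546 0.127
  outer loop
   vertex 2.6 4.4 0.2
   vertex 1.8 2.4 3.6
   vertex 3.4 4.5 5.0
  endloop
 endfacet
 facet normal -0.726 -0.688 -0.005
  outer loop
   vertex 3.5 0.6 4.7
   vertex 1.8 2.4 3.6
   vertex 4.0 0.1 0.6
  endloop
 endfacet
 facet normal -0.598 -0.077 0.798
  outer loop
   vertex 3.5 0.6 4.7
   vertex 3.4 4.5 5.0
   vertex 1.8 2.4 3.6
  endloop
 endfacet
 facet normal 0.993 0.016 0.119
  outer loop
   vertex 3.5 0.6 4.7
   vertex 4.0 0.1 0.6
   vertex 3.4 4.5 5.0
  endloop
 endfacet
 facet normal 0.988 0.153 -0.019
  outer loop
   vertex 3.4 4.1 1.7
   vertex 3.4 4.5 5.0
   vertex 4.0 0.1 0.6
  endloop
 endfacet
 facet normal 0.875 0.246 -0.417
  outer loop
   vertex 3.4 4.1 1.7
   vertex 4.0 0.1 0.6
   vertex 2.6 4.4 0.2
  endloop
 endfacet
 facet normal 0.513 0.852 -0.103
  outer loop
   vertex 3.4 4.1 1.7
   vertex 2.6 4.4 0.2
   vertex 3.4 4.5 5.0
  endloop
 endfacet
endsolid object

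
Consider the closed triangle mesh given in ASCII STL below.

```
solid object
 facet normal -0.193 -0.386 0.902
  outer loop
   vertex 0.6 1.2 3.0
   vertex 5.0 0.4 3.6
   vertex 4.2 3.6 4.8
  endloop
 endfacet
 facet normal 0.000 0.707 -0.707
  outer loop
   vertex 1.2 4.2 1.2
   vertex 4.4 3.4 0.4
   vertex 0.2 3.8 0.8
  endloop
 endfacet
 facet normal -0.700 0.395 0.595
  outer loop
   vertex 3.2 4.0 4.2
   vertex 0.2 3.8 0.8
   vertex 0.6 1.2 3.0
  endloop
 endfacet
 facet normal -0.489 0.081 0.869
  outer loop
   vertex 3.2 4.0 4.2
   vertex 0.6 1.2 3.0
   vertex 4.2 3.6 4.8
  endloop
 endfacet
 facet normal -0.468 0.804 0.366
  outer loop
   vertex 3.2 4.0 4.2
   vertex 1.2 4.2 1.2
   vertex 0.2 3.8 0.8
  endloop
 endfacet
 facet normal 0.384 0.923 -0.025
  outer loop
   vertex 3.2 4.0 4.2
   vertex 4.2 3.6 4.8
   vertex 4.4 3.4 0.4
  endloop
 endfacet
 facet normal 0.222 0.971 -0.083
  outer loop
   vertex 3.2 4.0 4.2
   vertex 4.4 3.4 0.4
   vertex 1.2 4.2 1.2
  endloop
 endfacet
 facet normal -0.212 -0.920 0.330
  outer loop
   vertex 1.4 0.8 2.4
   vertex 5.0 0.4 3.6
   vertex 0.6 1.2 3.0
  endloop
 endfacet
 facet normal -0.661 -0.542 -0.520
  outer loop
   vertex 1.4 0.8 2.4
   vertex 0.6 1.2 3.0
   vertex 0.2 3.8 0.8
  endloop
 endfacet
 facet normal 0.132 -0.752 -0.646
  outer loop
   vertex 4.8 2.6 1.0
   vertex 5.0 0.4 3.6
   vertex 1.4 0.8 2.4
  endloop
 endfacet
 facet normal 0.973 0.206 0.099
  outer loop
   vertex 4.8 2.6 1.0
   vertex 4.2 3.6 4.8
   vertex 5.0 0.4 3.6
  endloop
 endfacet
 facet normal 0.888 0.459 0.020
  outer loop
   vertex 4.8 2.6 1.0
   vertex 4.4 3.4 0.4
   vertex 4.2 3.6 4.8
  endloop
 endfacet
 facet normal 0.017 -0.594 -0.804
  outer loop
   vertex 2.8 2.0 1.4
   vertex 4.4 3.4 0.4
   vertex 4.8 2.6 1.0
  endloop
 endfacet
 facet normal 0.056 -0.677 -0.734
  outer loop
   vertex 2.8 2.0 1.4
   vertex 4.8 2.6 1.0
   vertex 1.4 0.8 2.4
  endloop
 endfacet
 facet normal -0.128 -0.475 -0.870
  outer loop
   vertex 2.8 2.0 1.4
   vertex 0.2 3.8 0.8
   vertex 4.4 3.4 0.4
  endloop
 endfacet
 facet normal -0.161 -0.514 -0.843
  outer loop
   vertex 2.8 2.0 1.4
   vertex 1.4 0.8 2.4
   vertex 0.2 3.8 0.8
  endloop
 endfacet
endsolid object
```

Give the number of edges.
24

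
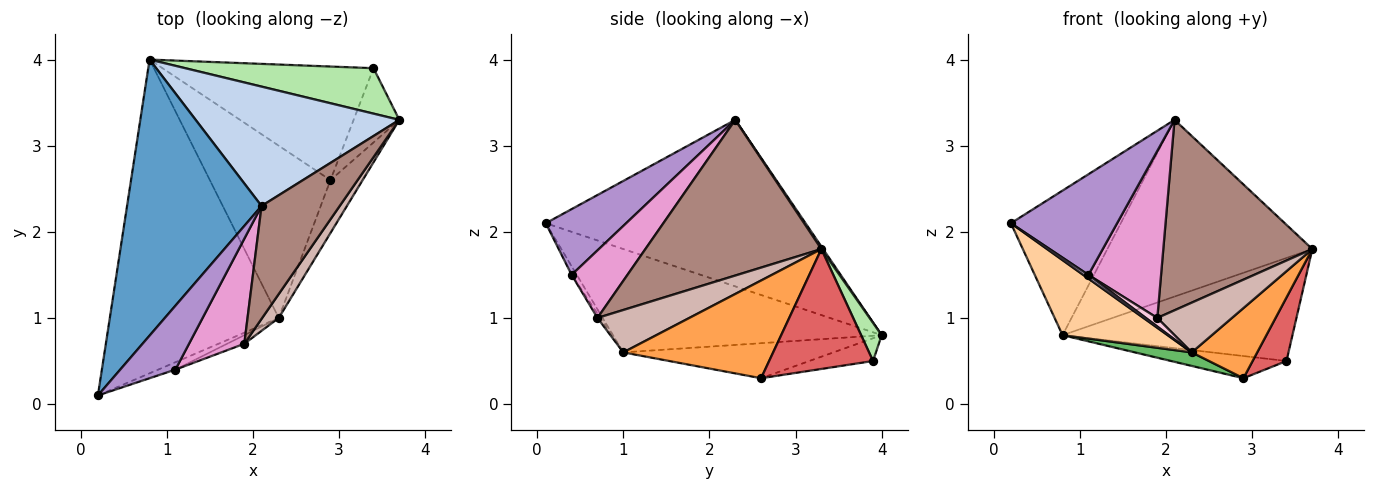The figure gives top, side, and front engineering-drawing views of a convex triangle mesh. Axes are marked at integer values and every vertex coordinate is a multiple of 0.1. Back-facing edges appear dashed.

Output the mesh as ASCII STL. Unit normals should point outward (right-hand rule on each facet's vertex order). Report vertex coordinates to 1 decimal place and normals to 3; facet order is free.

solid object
 facet normal -0.739 0.313 0.597
  outer loop
   vertex 2.1 2.3 3.3
   vertex 0.8 4.0 0.8
   vertex 0.2 0.1 2.1
  endloop
 endfacet
 facet normal 0.007 0.829 0.560
  outer loop
   vertex 2.1 2.3 3.3
   vertex 3.7 3.3 1.8
   vertex 0.8 4.0 0.8
  endloop
 endfacet
 facet normal 0.877 -0.383 -0.289
  outer loop
   vertex 2.3 1.0 0.6
   vertex 2.9 2.6 0.3
   vertex 3.7 3.3 1.8
  endloop
 endfacet
 facet normal -0.511 -0.200 -0.836
  outer loop
   vertex 2.3 1.0 0.6
   vertex 0.2 0.1 2.1
   vertex 0.8 4.0 0.8
  endloop
 endfacet
 facet normal -0.278 -0.075 -0.958
  outer loop
   vertex 2.3 1.0 0.6
   vertex 0.8 4.0 0.8
   vertex 2.9 2.6 0.3
  endloop
 endfacet
 facet normal 0.081 0.912 0.402
  outer loop
   vertex 3.4 3.9 0.5
   vertex 0.8 4.0 0.8
   vertex 3.7 3.3 1.8
  endloop
 endfacet
 facet normal 0.894 -0.291 -0.341
  outer loop
   vertex 3.4 3.9 0.5
   vertex 3.7 3.3 1.8
   vertex 2.9 2.6 0.3
  endloop
 endfacet
 facet normal -0.105 0.191 -0.976
  outer loop
   vertex 3.4 3.9 0.5
   vertex 2.9 2.6 0.3
   vertex 0.8 4.0 0.8
  endloop
 endfacet
 facet normal 0.538 -0.711 0.452
  outer loop
   vertex 1.1 0.4 1.5
   vertex 2.1 2.3 3.3
   vertex 0.2 0.1 2.1
  endloop
 endfacet
 facet normal -0.408 -0.408 -0.816
  outer loop
   vertex 1.1 0.4 1.5
   vertex 0.2 0.1 2.1
   vertex 2.3 1.0 0.6
  endloop
 endfacet
 facet normal 0.713 -0.603 0.358
  outer loop
   vertex 1.9 0.7 1.0
   vertex 3.7 3.3 1.8
   vertex 2.1 2.3 3.3
  endloop
 endfacet
 facet normal 0.743 -0.603 0.290
  outer loop
   vertex 1.9 0.7 1.0
   vertex 2.3 1.0 0.6
   vertex 3.7 3.3 1.8
  endloop
 endfacet
 facet normal 0.545 -0.710 0.446
  outer loop
   vertex 1.9 0.7 1.0
   vertex 2.1 2.3 3.3
   vertex 1.1 0.4 1.5
  endloop
 endfacet
 facet normal -0.174 -0.696 -0.696
  outer loop
   vertex 1.9 0.7 1.0
   vertex 1.1 0.4 1.5
   vertex 2.3 1.0 0.6
  endloop
 endfacet
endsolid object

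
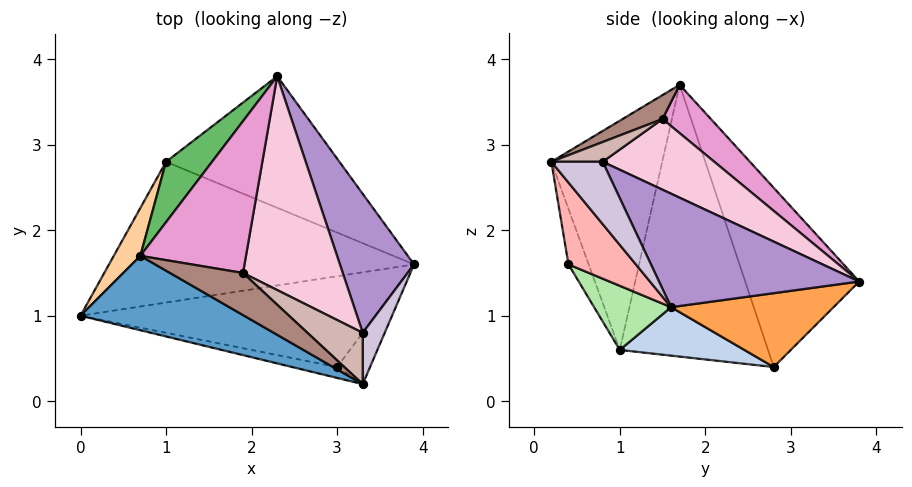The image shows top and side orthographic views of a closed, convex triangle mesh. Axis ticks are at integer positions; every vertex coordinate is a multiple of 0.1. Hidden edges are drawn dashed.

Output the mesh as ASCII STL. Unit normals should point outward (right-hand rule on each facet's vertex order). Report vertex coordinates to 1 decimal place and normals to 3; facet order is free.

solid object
 facet normal -0.402 -0.869 0.287
  outer loop
   vertex 3.3 0.2 2.8
   vertex 0.7 1.7 3.7
   vertex 0.0 1.0 0.6
  endloop
 endfacet
 facet normal 0.154 -0.193 -0.969
  outer loop
   vertex 1.0 2.8 0.4
   vertex 3.9 1.6 1.1
   vertex 0.0 1.0 0.6
  endloop
 endfacet
 facet normal 0.363 0.380 -0.851
  outer loop
   vertex 1.0 2.8 0.4
   vertex 2.3 3.8 1.4
   vertex 3.9 1.6 1.1
  endloop
 endfacet
 facet normal -0.867 0.491 0.085
  outer loop
   vertex 1.0 2.8 0.4
   vertex 0.0 1.0 0.6
   vertex 0.7 1.7 3.7
  endloop
 endfacet
 facet normal -0.681 0.711 0.175
  outer loop
   vertex 1.0 2.8 0.4
   vertex 0.7 1.7 3.7
   vertex 2.3 3.8 1.4
  endloop
 endfacet
 facet normal 0.185 -0.493 -0.850
  outer loop
   vertex 3.0 0.4 1.6
   vertex 0.0 1.0 0.6
   vertex 3.9 1.6 1.1
  endloop
 endfacet
 facet normal -0.154 -0.980 -0.125
  outer loop
   vertex 3.0 0.4 1.6
   vertex 3.3 0.2 2.8
   vertex 0.0 1.0 0.6
  endloop
 endfacet
 facet normal 0.706 -0.648 -0.285
  outer loop
   vertex 3.0 0.4 1.6
   vertex 3.9 1.6 1.1
   vertex 3.3 0.2 2.8
  endloop
 endfacet
 facet normal 0.738 0.471 0.482
  outer loop
   vertex 3.3 0.8 2.8
   vertex 3.9 1.6 1.1
   vertex 2.3 3.8 1.4
  endloop
 endfacet
 facet normal 0.943 0.000 0.333
  outer loop
   vertex 3.3 0.8 2.8
   vertex 3.3 0.2 2.8
   vertex 3.9 1.6 1.1
  endloop
 endfacet
 facet normal 0.312 -0.030 0.950
  outer loop
   vertex 1.9 1.5 3.3
   vertex 0.7 1.7 3.7
   vertex 3.3 0.2 2.8
  endloop
 endfacet
 facet normal 0.336 0.000 0.942
  outer loop
   vertex 1.9 1.5 3.3
   vertex 3.3 0.2 2.8
   vertex 3.3 0.8 2.8
  endloop
 endfacet
 facet normal 0.344 0.562 0.752
  outer loop
   vertex 1.9 1.5 3.3
   vertex 2.3 3.8 1.4
   vertex 0.7 1.7 3.7
  endloop
 endfacet
 facet normal 0.502 0.497 0.708
  outer loop
   vertex 1.9 1.5 3.3
   vertex 3.3 0.8 2.8
   vertex 2.3 3.8 1.4
  endloop
 endfacet
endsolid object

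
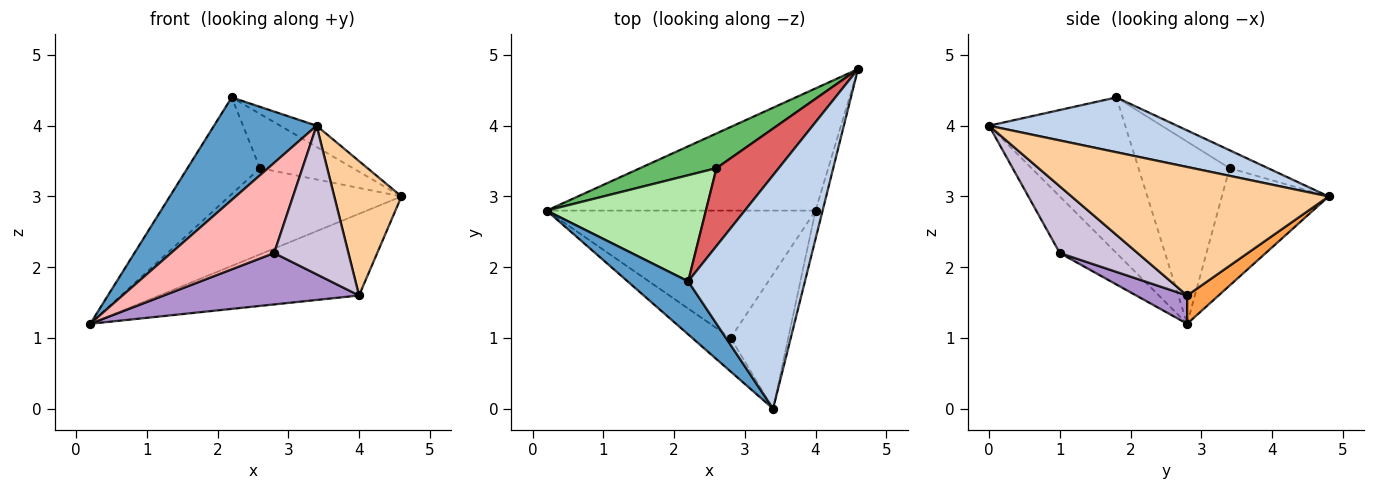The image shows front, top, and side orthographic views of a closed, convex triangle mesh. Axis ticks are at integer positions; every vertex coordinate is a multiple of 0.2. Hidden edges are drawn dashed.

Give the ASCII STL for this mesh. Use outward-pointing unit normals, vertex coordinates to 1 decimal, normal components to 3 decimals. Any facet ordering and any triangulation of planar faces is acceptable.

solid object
 facet normal -0.763 -0.574 0.297
  outer loop
   vertex 2.2 1.8 4.4
   vertex 0.2 2.8 1.2
   vertex 3.4 0.0 4.0
  endloop
 endfacet
 facet normal 0.424 0.082 0.902
  outer loop
   vertex 2.2 1.8 4.4
   vertex 3.4 0.0 4.0
   vertex 4.6 4.8 3.0
  endloop
 endfacet
 facet normal 0.087 0.554 -0.828
  outer loop
   vertex 4.0 2.8 1.6
   vertex 0.2 2.8 1.2
   vertex 4.6 4.8 3.0
  endloop
 endfacet
 facet normal 0.966 -0.253 -0.053
  outer loop
   vertex 4.0 2.8 1.6
   vertex 4.6 4.8 3.0
   vertex 3.4 0.0 4.0
  endloop
 endfacet
 facet normal -0.498 0.804 0.324
  outer loop
   vertex 2.6 3.4 3.4
   vertex 4.6 4.8 3.0
   vertex 0.2 2.8 1.2
  endloop
 endfacet
 facet normal -0.646 0.514 0.564
  outer loop
   vertex 2.6 3.4 3.4
   vertex 0.2 2.8 1.2
   vertex 2.2 1.8 4.4
  endloop
 endfacet
 facet normal -0.230 0.556 0.798
  outer loop
   vertex 2.6 3.4 3.4
   vertex 2.2 1.8 4.4
   vertex 4.6 4.8 3.0
  endloop
 endfacet
 facet normal -0.457 -0.833 -0.310
  outer loop
   vertex 2.8 1.0 2.2
   vertex 3.4 0.0 4.0
   vertex 0.2 2.8 1.2
  endloop
 endfacet
 facet normal 0.097 -0.372 -0.923
  outer loop
   vertex 2.8 1.0 2.2
   vertex 0.2 2.8 1.2
   vertex 4.0 2.8 1.6
  endloop
 endfacet
 facet normal 0.613 -0.586 -0.530
  outer loop
   vertex 2.8 1.0 2.2
   vertex 4.0 2.8 1.6
   vertex 3.4 0.0 4.0
  endloop
 endfacet
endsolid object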